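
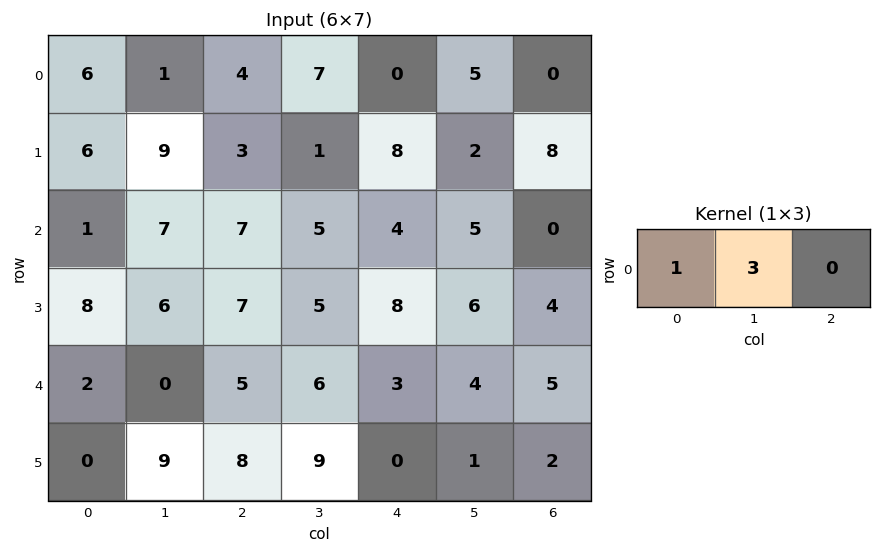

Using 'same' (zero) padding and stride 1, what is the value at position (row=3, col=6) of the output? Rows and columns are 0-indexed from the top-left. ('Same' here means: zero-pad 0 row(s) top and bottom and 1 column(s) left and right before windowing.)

18

The receptive field on the zero-padded input at this output position is [6 4 0]. Elementwise product with the kernel and sum: 6·1 + 4·3.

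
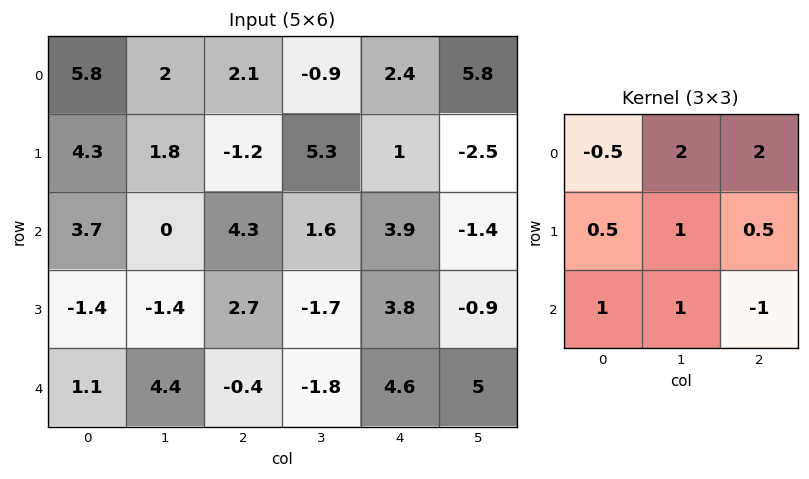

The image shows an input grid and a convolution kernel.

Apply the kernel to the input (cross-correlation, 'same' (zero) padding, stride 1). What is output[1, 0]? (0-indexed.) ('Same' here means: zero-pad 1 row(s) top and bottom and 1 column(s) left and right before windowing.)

24.5

The receptive field on the zero-padded input at this output position is [0 5.8 2 / 0 4.3 1.8 / 0 3.7 0]. Elementwise product with the kernel and sum: 0·-0.5 + 5.8·2 + 2·2 + 0·0.5 + 4.3·1 + 1.8·0.5 + 0·1 + 3.7·1 + 0·-1.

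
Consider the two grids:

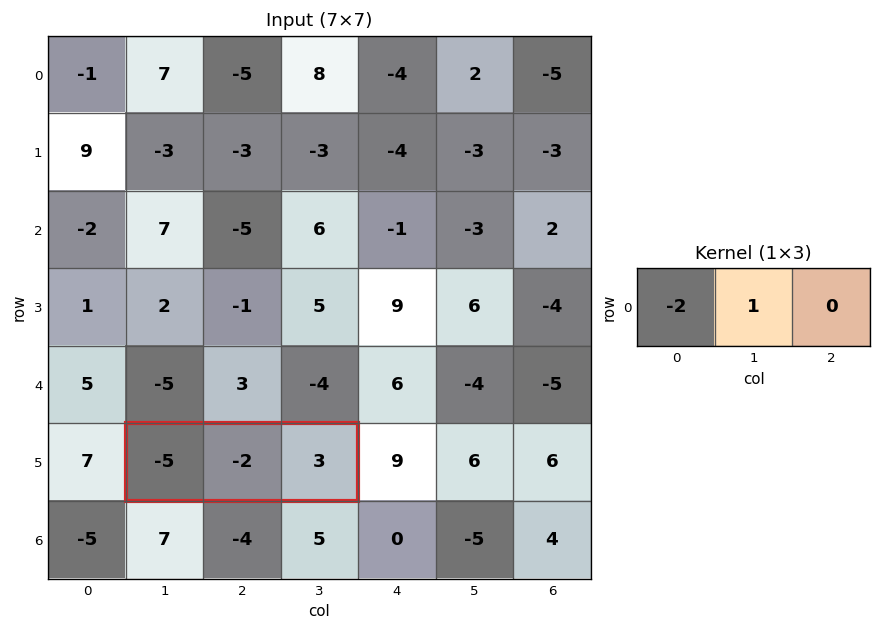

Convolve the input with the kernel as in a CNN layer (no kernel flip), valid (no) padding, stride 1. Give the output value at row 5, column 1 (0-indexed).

8

The receptive field on the input at this output position is [-5 -2 3]. Elementwise product with the kernel and sum: -5·-2 + -2·1.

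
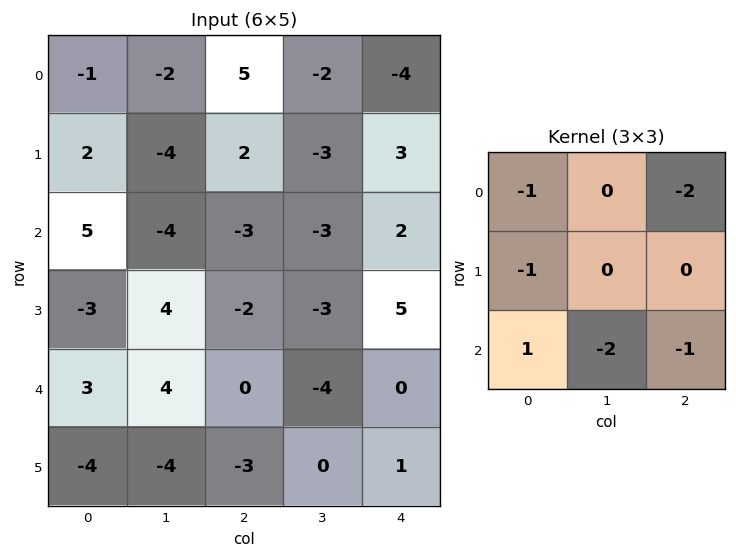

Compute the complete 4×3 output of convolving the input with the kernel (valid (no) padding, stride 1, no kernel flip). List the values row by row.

5 15 2
-20 25 -6
-1 14 9
11 0 -12

Output[0,0]: The receptive field on the input at this output position is [-1 -2 5 / 2 -4 2 / 5 -4 -3]. Elementwise product with the kernel and sum: -1·-1 + 5·-2 + 2·-1 + 5·1 + -4·-2 + -3·-1.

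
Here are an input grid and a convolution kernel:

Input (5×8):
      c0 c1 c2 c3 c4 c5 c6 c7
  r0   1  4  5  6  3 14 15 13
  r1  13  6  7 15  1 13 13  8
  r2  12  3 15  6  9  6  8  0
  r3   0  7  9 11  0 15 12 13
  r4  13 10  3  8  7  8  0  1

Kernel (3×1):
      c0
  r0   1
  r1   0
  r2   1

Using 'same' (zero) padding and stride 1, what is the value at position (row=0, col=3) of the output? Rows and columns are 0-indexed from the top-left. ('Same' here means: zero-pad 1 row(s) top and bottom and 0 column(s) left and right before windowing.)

The receptive field on the zero-padded input at this output position is [0 / 6 / 15]. Elementwise product with the kernel and sum: 0·1 + 15·1.

15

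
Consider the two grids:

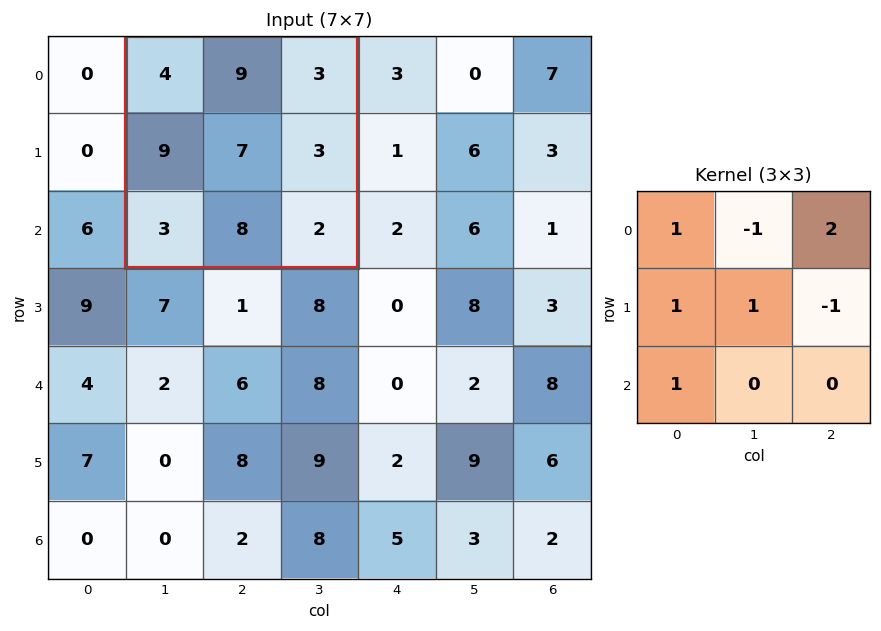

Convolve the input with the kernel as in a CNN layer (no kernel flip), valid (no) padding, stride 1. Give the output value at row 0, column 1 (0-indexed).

17

The receptive field on the input at this output position is [4 9 3 / 9 7 3 / 3 8 2]. Elementwise product with the kernel and sum: 4·1 + 9·-1 + 3·2 + 9·1 + 7·1 + 3·-1 + 3·1.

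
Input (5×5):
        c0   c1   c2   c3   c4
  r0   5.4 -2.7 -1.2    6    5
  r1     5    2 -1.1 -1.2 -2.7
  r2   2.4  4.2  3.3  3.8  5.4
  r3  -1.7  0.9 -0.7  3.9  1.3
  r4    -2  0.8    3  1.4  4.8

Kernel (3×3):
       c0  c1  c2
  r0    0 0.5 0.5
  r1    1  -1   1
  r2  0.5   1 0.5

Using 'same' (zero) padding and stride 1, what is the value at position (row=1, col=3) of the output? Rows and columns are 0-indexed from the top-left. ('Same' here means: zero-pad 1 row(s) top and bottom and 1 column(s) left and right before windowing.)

11.05

The receptive field on the zero-padded input at this output position is [-1.2 6 5 / -1.1 -1.2 -2.7 / 3.3 3.8 5.4]. Elementwise product with the kernel and sum: 6·0.5 + 5·0.5 + -1.1·1 + -1.2·-1 + -2.7·1 + 3.3·0.5 + 3.8·1 + 5.4·0.5.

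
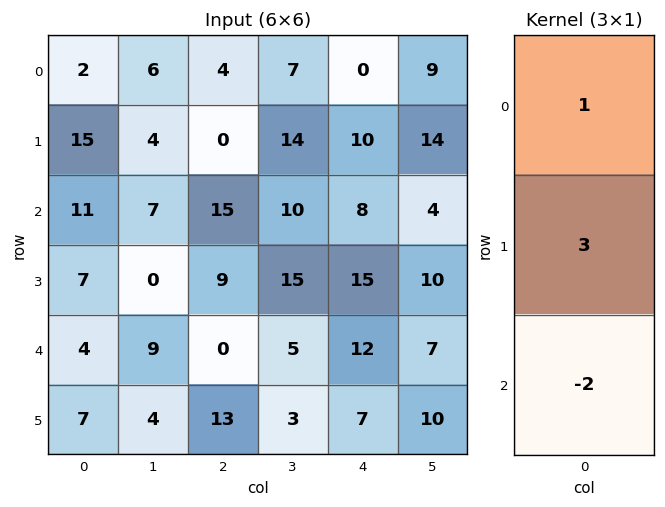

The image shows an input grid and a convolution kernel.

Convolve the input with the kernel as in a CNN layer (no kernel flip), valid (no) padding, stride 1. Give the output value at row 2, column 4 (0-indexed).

29

The receptive field on the input at this output position is [8 / 15 / 12]. Elementwise product with the kernel and sum: 8·1 + 15·3 + 12·-2.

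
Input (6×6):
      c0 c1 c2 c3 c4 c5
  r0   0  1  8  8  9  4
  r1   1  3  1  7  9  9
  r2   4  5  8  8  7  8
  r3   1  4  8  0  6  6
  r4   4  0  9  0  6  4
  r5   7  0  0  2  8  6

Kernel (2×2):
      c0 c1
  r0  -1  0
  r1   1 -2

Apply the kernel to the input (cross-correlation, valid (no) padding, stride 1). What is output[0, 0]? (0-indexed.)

-5

The receptive field on the input at this output position is [0 1 / 1 3]. Elementwise product with the kernel and sum: 0·-1 + 1·1 + 3·-2.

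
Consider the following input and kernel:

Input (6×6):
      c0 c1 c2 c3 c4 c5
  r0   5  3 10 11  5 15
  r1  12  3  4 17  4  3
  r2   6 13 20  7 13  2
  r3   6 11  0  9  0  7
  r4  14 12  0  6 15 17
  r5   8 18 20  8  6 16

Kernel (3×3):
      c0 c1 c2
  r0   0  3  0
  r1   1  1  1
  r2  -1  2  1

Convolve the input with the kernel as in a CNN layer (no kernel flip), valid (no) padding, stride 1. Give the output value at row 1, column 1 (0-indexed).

50

The receptive field on the input at this output position is [3 4 17 / 13 20 7 / 11 0 9]. Elementwise product with the kernel and sum: 4·3 + 13·1 + 20·1 + 7·1 + 11·-1 + 0·2 + 9·1.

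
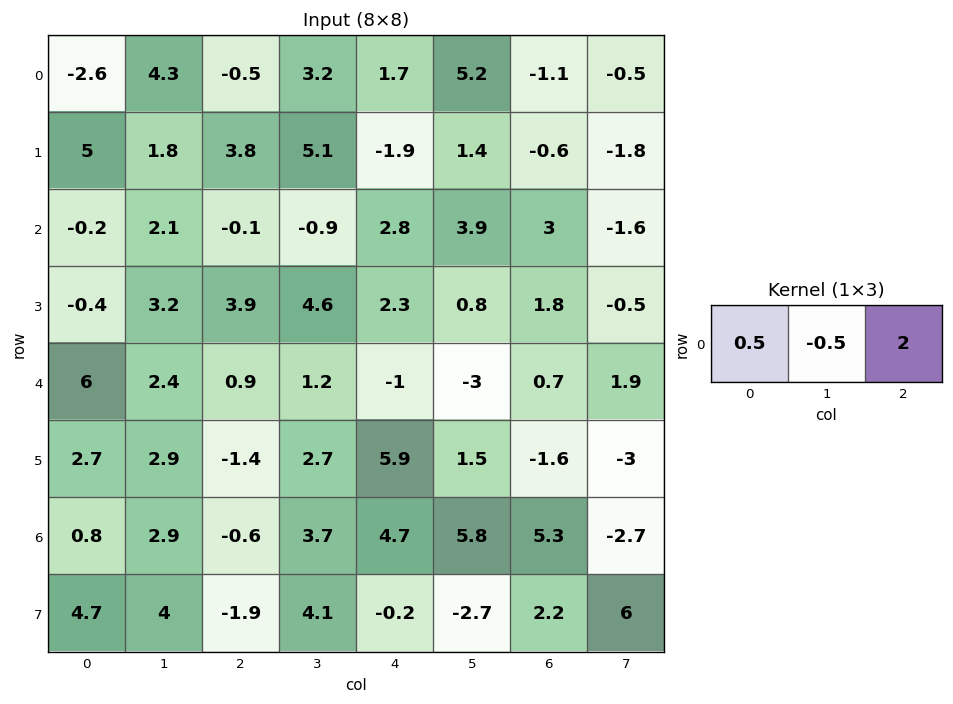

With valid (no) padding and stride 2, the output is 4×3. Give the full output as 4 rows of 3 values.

-4.45 1.55 -3.95
-1.35 6 5.45
3.6 -2.15 2.4
-2.25 7.25 10.05

Output[0,0]: The receptive field on the input at this output position is [-2.6 4.3 -0.5]. Elementwise product with the kernel and sum: -2.6·0.5 + 4.3·-0.5 + -0.5·2.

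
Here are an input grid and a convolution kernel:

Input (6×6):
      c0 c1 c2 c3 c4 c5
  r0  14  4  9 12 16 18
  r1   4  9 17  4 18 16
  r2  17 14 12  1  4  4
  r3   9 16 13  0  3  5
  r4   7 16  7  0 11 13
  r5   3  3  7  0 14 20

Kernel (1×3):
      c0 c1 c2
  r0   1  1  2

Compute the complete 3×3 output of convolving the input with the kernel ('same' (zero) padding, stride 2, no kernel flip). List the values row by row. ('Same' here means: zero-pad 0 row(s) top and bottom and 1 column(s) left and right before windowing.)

Output[0,0]: The receptive field on the zero-padded input at this output position is [0 14 4]. Elementwise product with the kernel and sum: 0·1 + 14·1 + 4·2.
Output[0,1]: The receptive field on the zero-padded input at this output position is [4 9 12]. Elementwise product with the kernel and sum: 4·1 + 9·1 + 12·2.

22 37 64
45 28 13
39 23 37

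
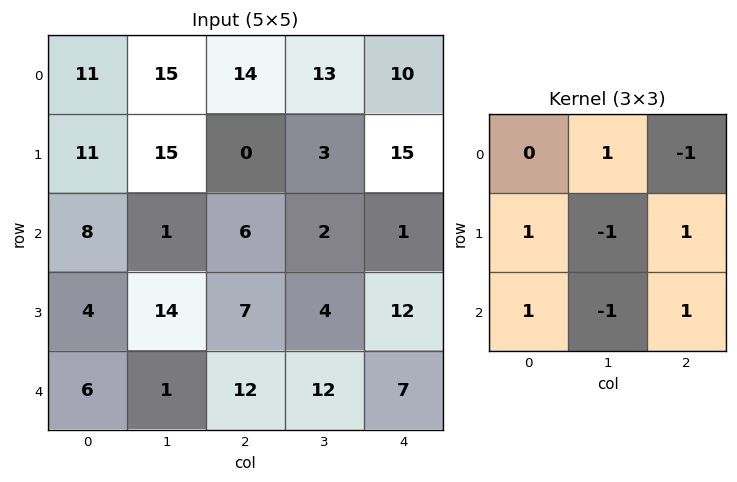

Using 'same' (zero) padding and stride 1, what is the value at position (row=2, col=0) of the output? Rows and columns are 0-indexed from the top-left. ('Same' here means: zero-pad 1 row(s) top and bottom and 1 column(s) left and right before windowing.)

-1

The receptive field on the zero-padded input at this output position is [0 11 15 / 0 8 1 / 0 4 14]. Elementwise product with the kernel and sum: 11·1 + 15·-1 + 0·1 + 8·-1 + 1·1 + 0·1 + 4·-1 + 14·1.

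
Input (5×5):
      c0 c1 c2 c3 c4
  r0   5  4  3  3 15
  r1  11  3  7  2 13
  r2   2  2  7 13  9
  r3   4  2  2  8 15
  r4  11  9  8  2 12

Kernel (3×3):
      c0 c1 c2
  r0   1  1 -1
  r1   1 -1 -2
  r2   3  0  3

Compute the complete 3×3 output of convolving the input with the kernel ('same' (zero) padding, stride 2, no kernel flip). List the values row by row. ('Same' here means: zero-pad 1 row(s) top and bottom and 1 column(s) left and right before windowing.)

-4 10 -6
8 7 43
-27 -7 13

Output[0,0]: The receptive field on the zero-padded input at this output position is [0 0 0 / 0 5 4 / 0 11 3]. Elementwise product with the kernel and sum: 0·1 + 0·1 + 0·-1 + 0·1 + 5·-1 + 4·-2 + 0·3 + 3·3.
Output[0,1]: The receptive field on the zero-padded input at this output position is [0 0 0 / 4 3 3 / 3 7 2]. Elementwise product with the kernel and sum: 0·1 + 0·1 + 0·-1 + 4·1 + 3·-1 + 3·-2 + 3·3 + 2·3.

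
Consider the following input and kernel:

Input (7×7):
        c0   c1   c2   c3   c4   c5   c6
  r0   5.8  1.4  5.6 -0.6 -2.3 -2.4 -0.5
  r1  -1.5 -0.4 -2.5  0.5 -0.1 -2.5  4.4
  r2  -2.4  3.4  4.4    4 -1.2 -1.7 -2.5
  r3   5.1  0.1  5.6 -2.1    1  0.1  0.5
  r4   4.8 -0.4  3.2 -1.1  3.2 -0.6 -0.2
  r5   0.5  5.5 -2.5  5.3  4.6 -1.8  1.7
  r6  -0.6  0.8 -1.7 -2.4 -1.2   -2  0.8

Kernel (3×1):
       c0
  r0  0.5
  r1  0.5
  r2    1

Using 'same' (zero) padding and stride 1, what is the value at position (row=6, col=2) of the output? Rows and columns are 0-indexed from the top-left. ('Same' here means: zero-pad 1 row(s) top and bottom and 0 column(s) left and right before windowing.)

-2.1

The receptive field on the zero-padded input at this output position is [-2.5 / -1.7 / 0]. Elementwise product with the kernel and sum: -2.5·0.5 + -1.7·0.5 + 0·1.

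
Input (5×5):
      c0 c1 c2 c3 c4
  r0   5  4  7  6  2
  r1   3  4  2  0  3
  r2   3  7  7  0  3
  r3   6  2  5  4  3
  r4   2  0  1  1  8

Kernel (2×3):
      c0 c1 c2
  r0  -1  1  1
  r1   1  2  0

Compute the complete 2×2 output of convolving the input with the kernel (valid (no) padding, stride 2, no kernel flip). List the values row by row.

17 3
21 9

Output[0,0]: The receptive field on the input at this output position is [5 4 7 / 3 4 2]. Elementwise product with the kernel and sum: 5·-1 + 4·1 + 7·1 + 3·1 + 4·2.
Output[0,1]: The receptive field on the input at this output position is [7 6 2 / 2 0 3]. Elementwise product with the kernel and sum: 7·-1 + 6·1 + 2·1 + 2·1 + 0·2.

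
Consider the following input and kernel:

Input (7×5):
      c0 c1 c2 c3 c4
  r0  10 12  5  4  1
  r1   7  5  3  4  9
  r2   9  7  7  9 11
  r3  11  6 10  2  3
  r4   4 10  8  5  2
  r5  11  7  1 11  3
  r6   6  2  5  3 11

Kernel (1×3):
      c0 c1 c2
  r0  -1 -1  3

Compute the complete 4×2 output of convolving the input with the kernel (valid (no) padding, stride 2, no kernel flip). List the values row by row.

Output[0,0]: The receptive field on the input at this output position is [10 12 5]. Elementwise product with the kernel and sum: 10·-1 + 12·-1 + 5·3.
Output[0,1]: The receptive field on the input at this output position is [5 4 1]. Elementwise product with the kernel and sum: 5·-1 + 4·-1 + 1·3.

-7 -6
5 17
10 -7
7 25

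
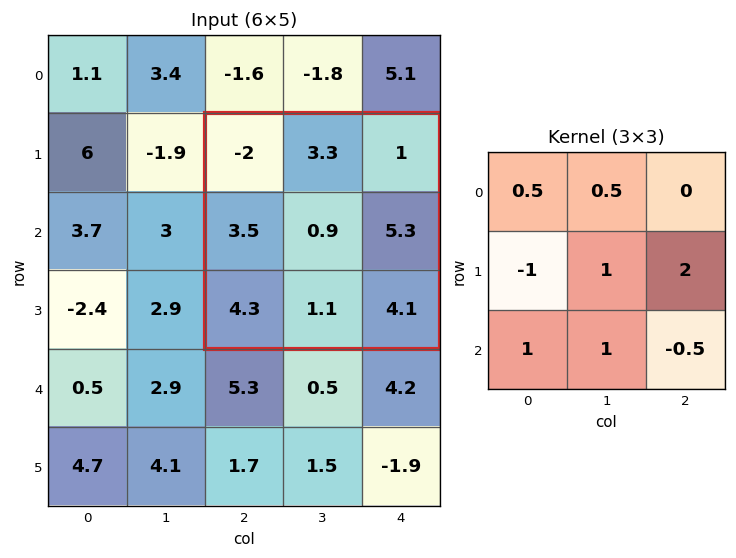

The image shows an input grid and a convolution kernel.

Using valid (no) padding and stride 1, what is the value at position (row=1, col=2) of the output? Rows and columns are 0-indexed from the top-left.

The receptive field on the input at this output position is [-2 3.3 1 / 3.5 0.9 5.3 / 4.3 1.1 4.1]. Elementwise product with the kernel and sum: -2·0.5 + 3.3·0.5 + 3.5·-1 + 0.9·1 + 5.3·2 + 4.3·1 + 1.1·1 + 4.1·-0.5.

12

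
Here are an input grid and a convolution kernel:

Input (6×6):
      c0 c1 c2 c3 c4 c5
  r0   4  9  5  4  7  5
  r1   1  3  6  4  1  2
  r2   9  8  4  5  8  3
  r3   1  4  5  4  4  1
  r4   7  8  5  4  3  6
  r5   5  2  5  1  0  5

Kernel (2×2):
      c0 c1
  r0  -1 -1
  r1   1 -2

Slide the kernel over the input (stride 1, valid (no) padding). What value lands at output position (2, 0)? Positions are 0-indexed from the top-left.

The receptive field on the input at this output position is [9 8 / 1 4]. Elementwise product with the kernel and sum: 9·-1 + 8·-1 + 1·1 + 4·-2.

-24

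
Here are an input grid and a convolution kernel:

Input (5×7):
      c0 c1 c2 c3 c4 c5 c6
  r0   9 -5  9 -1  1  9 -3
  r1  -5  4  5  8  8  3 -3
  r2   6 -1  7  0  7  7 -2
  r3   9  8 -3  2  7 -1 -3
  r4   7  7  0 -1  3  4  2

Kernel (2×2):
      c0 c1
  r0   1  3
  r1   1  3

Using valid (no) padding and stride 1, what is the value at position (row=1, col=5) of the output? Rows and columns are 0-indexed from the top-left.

-5

The receptive field on the input at this output position is [3 -3 / 7 -2]. Elementwise product with the kernel and sum: 3·1 + -3·3 + 7·1 + -2·3.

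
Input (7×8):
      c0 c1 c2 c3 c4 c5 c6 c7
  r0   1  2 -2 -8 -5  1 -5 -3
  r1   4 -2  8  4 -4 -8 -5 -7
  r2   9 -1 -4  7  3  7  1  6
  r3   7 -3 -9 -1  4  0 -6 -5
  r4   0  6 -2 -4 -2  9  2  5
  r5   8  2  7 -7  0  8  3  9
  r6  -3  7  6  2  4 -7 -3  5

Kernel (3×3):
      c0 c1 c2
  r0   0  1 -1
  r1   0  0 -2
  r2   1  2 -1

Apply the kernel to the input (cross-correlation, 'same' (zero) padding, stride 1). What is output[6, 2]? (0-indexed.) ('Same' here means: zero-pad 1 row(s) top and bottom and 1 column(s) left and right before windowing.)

10

The receptive field on the zero-padded input at this output position is [2 7 -7 / 7 6 2 / 0 0 0]. Elementwise product with the kernel and sum: 7·1 + -7·-1 + 2·-2 + 0·1 + 0·2 + 0·-1.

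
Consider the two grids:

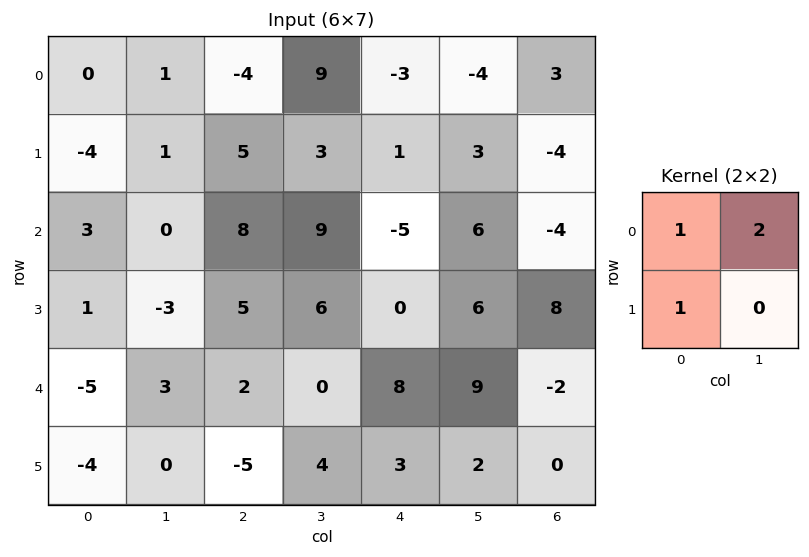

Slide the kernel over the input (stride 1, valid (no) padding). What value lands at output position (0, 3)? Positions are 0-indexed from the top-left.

6

The receptive field on the input at this output position is [9 -3 / 3 1]. Elementwise product with the kernel and sum: 9·1 + -3·2 + 3·1.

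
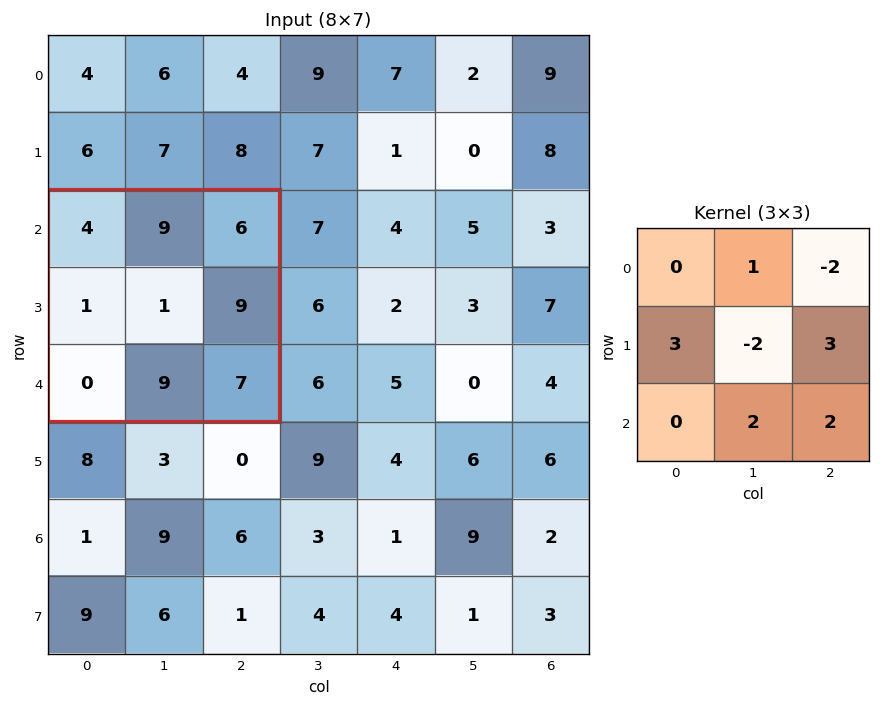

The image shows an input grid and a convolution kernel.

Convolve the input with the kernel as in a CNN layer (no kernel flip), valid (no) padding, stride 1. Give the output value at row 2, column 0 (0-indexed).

The receptive field on the input at this output position is [4 9 6 / 1 1 9 / 0 9 7]. Elementwise product with the kernel and sum: 9·1 + 6·-2 + 1·3 + 1·-2 + 9·3 + 9·2 + 7·2.

57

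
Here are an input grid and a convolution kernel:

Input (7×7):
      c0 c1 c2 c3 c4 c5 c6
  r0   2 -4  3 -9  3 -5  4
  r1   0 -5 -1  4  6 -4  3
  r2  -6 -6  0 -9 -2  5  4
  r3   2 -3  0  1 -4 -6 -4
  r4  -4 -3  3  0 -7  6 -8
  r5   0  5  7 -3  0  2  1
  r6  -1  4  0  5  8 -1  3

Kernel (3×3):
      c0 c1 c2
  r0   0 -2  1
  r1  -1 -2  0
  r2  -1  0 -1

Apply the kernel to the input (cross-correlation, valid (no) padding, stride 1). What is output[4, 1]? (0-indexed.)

The receptive field on the input at this output position is [-3 3 0 / 5 7 -3 / 4 0 5]. Elementwise product with the kernel and sum: 3·-2 + 0·1 + 5·-1 + 7·-2 + 4·-1 + 5·-1.

-34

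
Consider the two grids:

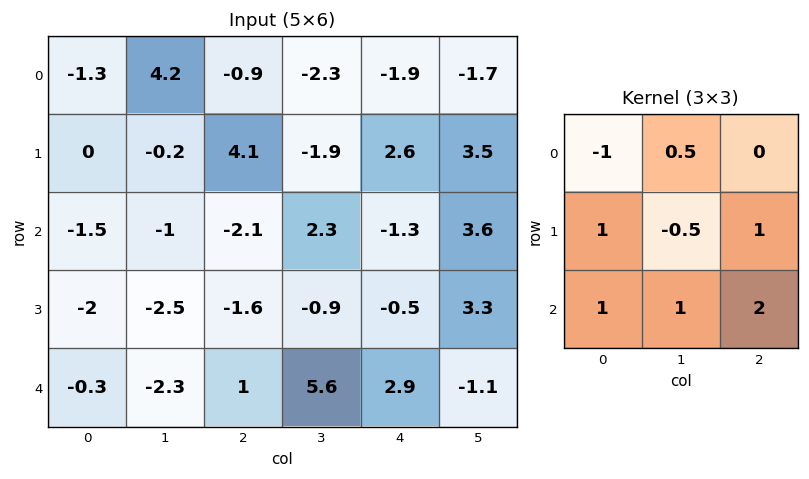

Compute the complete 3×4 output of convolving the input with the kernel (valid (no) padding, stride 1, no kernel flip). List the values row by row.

0.9 -7.3 5 9.85
-10.9 -1.3 -13.1 14.95
-1.95 7.25 14 6

Output[0,0]: The receptive field on the input at this output position is [-1.3 4.2 -0.9 / 0 -0.2 4.1 / -1.5 -1 -2.1]. Elementwise product with the kernel and sum: -1.3·-1 + 4.2·0.5 + 0·1 + -0.2·-0.5 + 4.1·1 + -1.5·1 + -1·1 + -2.1·2.
Output[0,1]: The receptive field on the input at this output position is [4.2 -0.9 -2.3 / -0.2 4.1 -1.9 / -1 -2.1 2.3]. Elementwise product with the kernel and sum: 4.2·-1 + -0.9·0.5 + -0.2·1 + 4.1·-0.5 + -1.9·1 + -1·1 + -2.1·1 + 2.3·2.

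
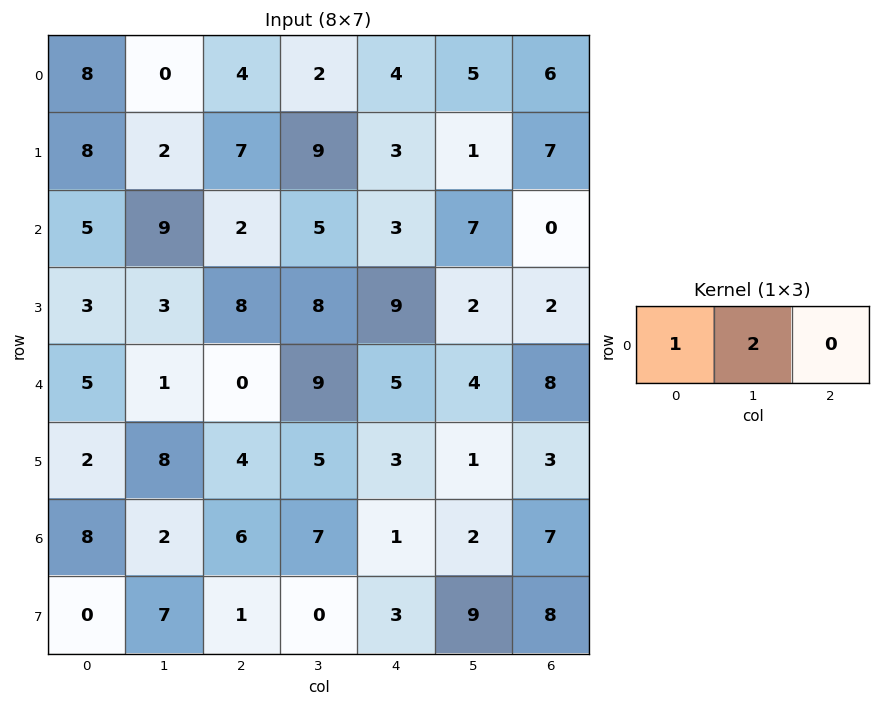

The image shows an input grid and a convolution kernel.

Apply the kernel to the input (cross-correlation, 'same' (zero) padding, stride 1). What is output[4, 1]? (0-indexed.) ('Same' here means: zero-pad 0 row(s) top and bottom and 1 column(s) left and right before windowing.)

7

The receptive field on the zero-padded input at this output position is [5 1 0]. Elementwise product with the kernel and sum: 5·1 + 1·2.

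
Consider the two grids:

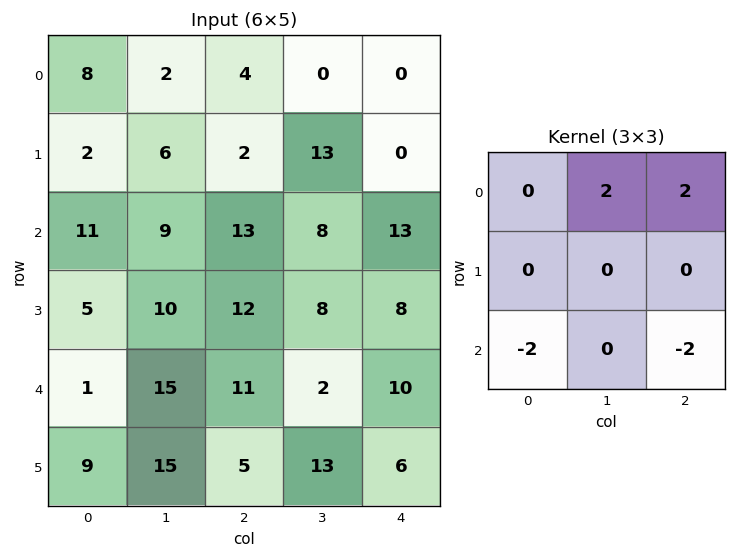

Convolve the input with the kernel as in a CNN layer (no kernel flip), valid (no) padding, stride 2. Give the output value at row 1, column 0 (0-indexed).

The receptive field on the input at this output position is [11 9 13 / 5 10 12 / 1 15 11]. Elementwise product with the kernel and sum: 9·2 + 13·2 + 1·-2 + 11·-2.

20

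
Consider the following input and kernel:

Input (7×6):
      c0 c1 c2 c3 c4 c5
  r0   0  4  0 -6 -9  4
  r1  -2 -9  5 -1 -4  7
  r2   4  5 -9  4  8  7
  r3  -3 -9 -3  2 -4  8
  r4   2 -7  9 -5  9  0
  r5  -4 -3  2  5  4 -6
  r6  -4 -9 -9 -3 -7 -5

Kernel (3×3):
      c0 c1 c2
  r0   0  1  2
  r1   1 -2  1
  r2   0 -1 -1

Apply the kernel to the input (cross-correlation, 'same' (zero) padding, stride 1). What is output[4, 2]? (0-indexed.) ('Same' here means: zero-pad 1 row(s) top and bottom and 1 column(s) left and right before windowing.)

The receptive field on the zero-padded input at this output position is [-9 -3 2 / -7 9 -5 / -3 2 5]. Elementwise product with the kernel and sum: -3·1 + 2·2 + -7·1 + 9·-2 + -5·1 + 2·-1 + 5·-1.

-36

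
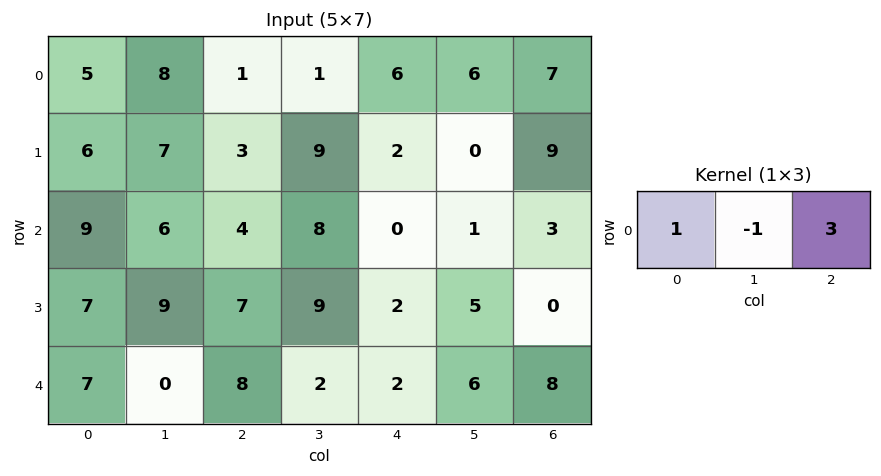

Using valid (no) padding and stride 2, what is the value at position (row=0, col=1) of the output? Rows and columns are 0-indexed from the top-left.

The receptive field on the input at this output position is [1 1 6]. Elementwise product with the kernel and sum: 1·1 + 1·-1 + 6·3.

18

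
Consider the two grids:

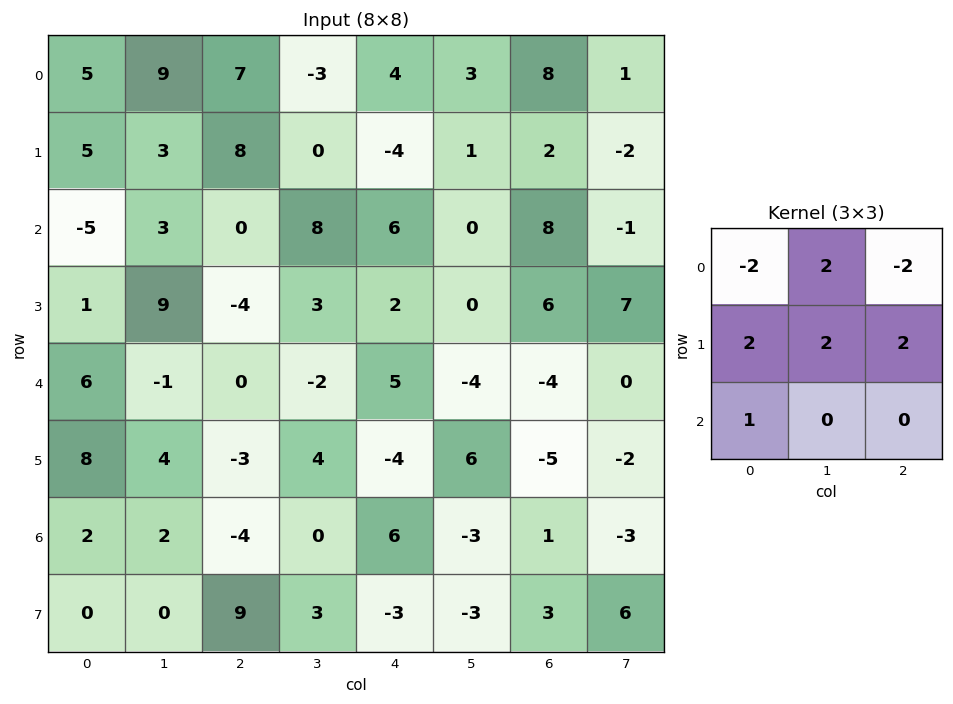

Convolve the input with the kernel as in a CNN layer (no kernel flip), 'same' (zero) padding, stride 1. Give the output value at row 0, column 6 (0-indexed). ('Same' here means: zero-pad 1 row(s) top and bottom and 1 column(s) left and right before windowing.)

The receptive field on the zero-padded input at this output position is [0 0 0 / 3 8 1 / 1 2 -2]. Elementwise product with the kernel and sum: 0·-2 + 0·2 + 0·-2 + 3·2 + 8·2 + 1·2 + 1·1.

25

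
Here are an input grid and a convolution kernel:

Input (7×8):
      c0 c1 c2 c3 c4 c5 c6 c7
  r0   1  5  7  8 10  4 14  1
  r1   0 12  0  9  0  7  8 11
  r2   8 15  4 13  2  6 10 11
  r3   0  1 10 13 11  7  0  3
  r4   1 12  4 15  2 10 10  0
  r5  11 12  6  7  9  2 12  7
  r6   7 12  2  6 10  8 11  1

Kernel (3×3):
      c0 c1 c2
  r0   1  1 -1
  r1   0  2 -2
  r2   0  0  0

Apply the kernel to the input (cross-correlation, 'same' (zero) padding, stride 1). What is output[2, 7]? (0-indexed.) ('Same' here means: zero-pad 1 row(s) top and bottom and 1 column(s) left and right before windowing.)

The receptive field on the zero-padded input at this output position is [8 11 0 / 10 11 0 / 0 3 0]. Elementwise product with the kernel and sum: 8·1 + 11·1 + 0·-1 + 11·2 + 0·-2.

41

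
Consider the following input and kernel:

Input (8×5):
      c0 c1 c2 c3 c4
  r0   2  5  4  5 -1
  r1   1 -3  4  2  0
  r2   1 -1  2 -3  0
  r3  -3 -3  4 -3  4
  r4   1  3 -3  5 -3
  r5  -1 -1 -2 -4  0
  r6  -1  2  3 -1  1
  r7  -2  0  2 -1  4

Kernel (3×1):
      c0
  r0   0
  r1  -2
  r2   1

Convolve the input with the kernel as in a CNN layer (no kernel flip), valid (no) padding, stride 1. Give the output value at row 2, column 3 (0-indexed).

11

The receptive field on the input at this output position is [-3 / -3 / 5]. Elementwise product with the kernel and sum: -3·-2 + 5·1.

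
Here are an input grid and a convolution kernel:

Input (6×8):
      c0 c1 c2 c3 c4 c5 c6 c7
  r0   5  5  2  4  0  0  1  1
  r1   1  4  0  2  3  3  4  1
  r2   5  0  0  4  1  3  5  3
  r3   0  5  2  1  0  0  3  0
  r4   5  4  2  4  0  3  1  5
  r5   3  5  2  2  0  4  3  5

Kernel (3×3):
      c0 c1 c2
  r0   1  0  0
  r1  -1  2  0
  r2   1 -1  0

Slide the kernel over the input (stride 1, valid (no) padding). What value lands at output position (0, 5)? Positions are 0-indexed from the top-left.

3

The receptive field on the input at this output position is [0 1 1 / 3 4 1 / 3 5 3]. Elementwise product with the kernel and sum: 0·1 + 3·-1 + 4·2 + 3·1 + 5·-1.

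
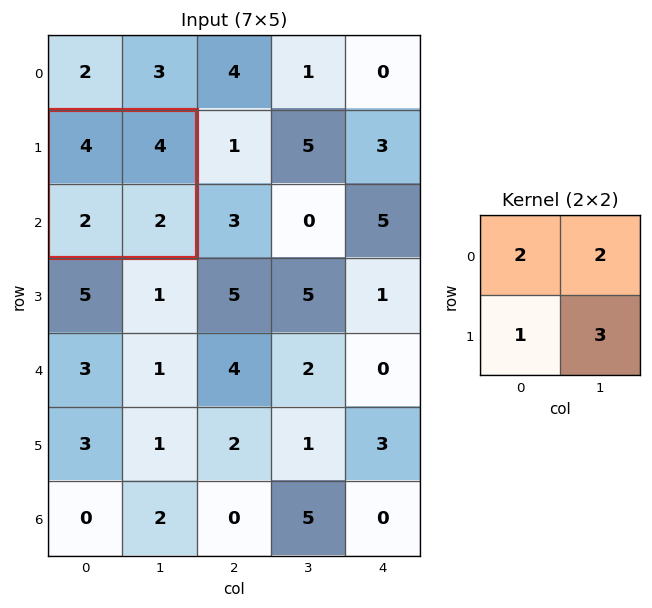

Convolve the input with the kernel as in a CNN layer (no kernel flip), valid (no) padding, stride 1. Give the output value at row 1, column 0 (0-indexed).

24

The receptive field on the input at this output position is [4 4 / 2 2]. Elementwise product with the kernel and sum: 4·2 + 4·2 + 2·1 + 2·3.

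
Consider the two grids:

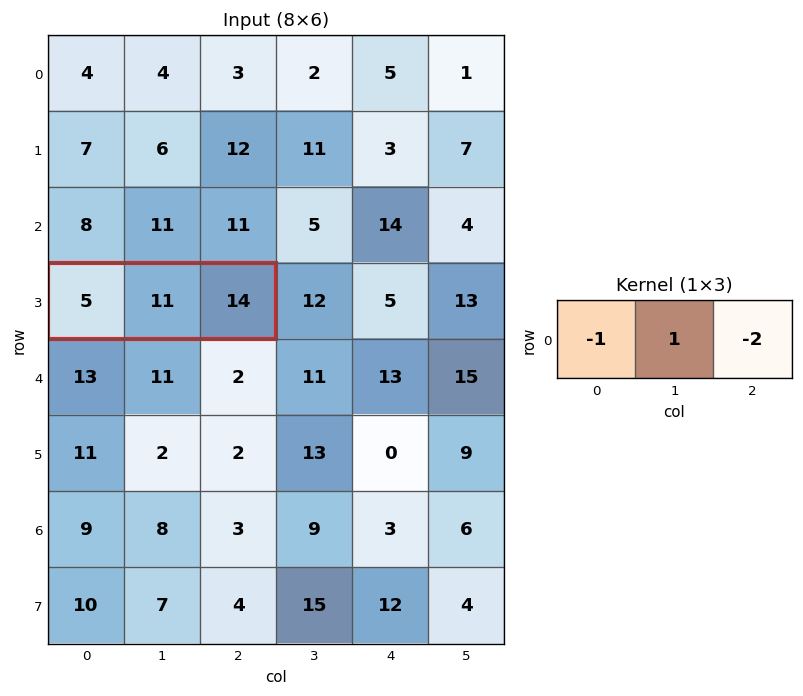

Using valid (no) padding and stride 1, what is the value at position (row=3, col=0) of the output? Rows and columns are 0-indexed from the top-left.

The receptive field on the input at this output position is [5 11 14]. Elementwise product with the kernel and sum: 5·-1 + 11·1 + 14·-2.

-22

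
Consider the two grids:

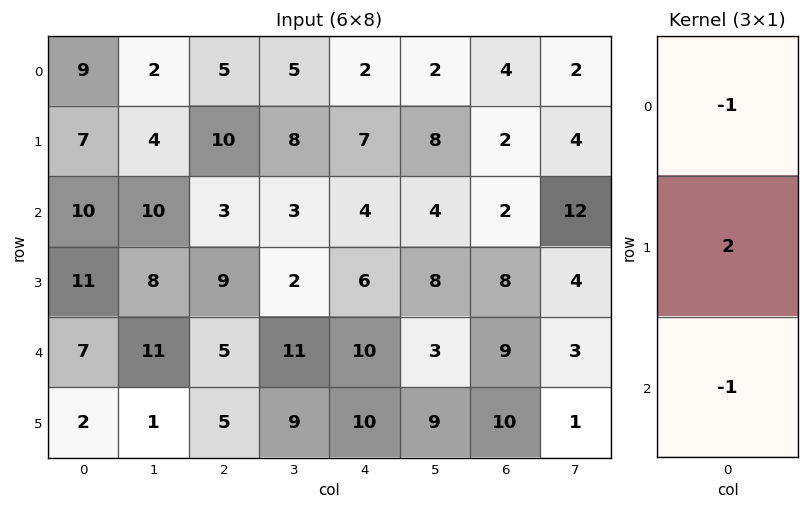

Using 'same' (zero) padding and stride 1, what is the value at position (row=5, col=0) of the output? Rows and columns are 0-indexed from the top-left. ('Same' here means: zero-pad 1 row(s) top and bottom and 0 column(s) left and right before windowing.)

The receptive field on the zero-padded input at this output position is [7 / 2 / 0]. Elementwise product with the kernel and sum: 7·-1 + 2·2 + 0·-1.

-3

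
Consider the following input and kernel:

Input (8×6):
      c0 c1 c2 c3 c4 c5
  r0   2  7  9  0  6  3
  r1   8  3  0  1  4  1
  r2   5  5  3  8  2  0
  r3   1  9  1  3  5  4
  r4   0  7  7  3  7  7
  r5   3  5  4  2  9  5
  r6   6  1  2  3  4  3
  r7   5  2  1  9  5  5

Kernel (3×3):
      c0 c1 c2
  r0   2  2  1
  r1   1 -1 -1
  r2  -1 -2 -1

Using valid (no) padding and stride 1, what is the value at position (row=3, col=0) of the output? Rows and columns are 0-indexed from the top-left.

-10

The receptive field on the input at this output position is [1 9 1 / 0 7 7 / 3 5 4]. Elementwise product with the kernel and sum: 1·2 + 9·2 + 1·1 + 0·1 + 7·-1 + 7·-1 + 3·-1 + 5·-2 + 4·-1.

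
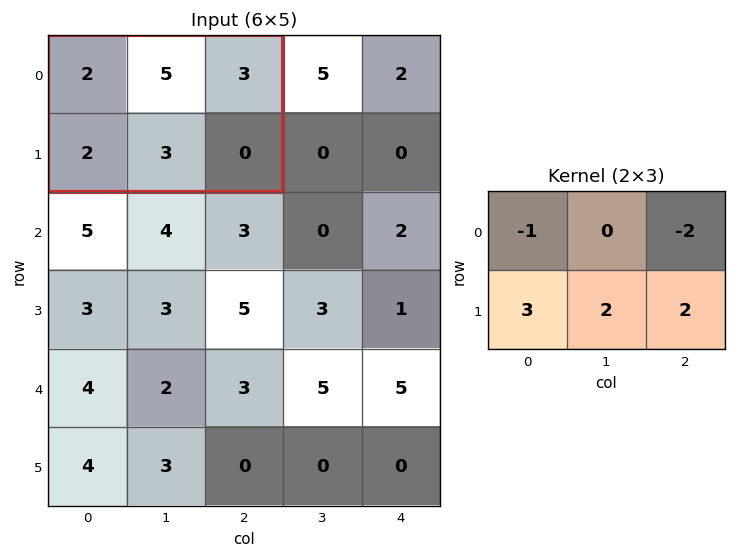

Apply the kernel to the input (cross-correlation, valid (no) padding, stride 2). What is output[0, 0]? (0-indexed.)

4

The receptive field on the input at this output position is [2 5 3 / 2 3 0]. Elementwise product with the kernel and sum: 2·-1 + 3·-2 + 2·3 + 3·2 + 0·2.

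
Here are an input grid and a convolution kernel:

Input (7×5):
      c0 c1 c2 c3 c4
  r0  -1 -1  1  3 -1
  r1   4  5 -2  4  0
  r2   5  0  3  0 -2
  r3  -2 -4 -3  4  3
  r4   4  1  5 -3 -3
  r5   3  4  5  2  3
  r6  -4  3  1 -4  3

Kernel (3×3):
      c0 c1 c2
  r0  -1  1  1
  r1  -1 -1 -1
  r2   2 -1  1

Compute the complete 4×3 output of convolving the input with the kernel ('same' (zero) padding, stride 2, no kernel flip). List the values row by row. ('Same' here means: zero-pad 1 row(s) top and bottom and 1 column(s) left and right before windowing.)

3 13 6
2 -7 3
-10 7 6
8 3 2

Output[0,0]: The receptive field on the zero-padded input at this output position is [0 0 0 / 0 -1 -1 / 0 4 5]. Elementwise product with the kernel and sum: 0·-1 + 0·1 + 0·1 + 0·-1 + -1·-1 + -1·-1 + 0·2 + 4·-1 + 5·1.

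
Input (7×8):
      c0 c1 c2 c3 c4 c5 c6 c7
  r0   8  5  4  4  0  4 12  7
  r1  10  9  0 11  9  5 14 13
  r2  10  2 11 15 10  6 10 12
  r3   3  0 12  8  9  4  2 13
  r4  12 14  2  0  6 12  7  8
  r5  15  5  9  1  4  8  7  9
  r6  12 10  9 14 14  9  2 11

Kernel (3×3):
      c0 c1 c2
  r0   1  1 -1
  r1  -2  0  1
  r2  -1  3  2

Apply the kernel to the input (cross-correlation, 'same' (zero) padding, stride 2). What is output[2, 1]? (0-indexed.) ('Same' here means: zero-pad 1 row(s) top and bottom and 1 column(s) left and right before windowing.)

0

The receptive field on the zero-padded input at this output position is [0 12 8 / 14 2 0 / 5 9 1]. Elementwise product with the kernel and sum: 0·1 + 12·1 + 8·-1 + 14·-2 + 0·1 + 5·-1 + 9·3 + 1·2.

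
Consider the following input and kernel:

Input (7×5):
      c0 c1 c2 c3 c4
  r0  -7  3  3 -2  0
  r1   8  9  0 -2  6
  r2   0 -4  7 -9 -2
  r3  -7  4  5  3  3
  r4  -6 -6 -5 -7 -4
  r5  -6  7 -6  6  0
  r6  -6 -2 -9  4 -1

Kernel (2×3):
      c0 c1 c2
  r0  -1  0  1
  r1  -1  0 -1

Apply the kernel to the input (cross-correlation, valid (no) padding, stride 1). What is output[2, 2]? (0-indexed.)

-17

The receptive field on the input at this output position is [7 -9 -2 / 5 3 3]. Elementwise product with the kernel and sum: 7·-1 + -2·1 + 5·-1 + 3·-1.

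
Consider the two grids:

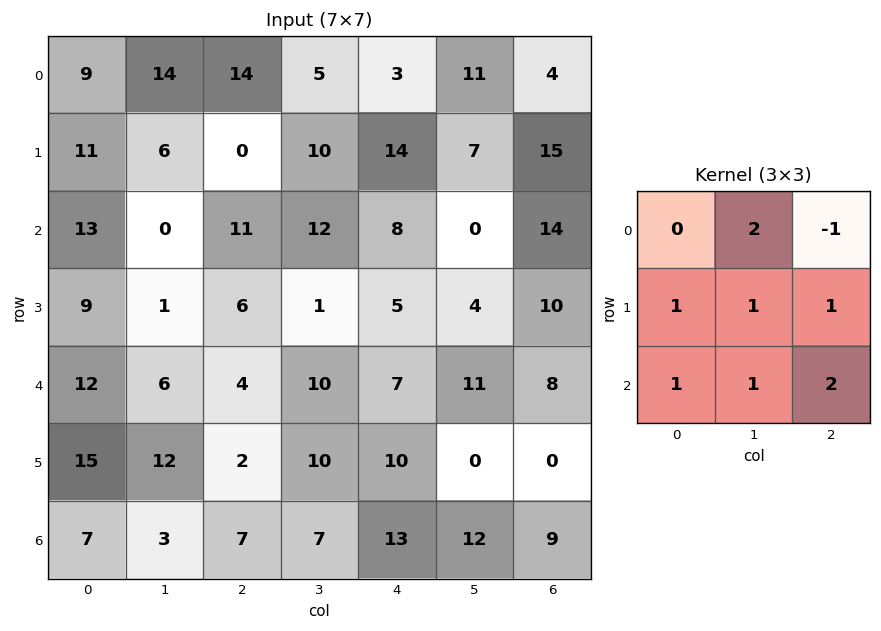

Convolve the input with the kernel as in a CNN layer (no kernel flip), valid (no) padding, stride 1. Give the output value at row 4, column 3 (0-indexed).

67

The receptive field on the input at this output position is [10 7 11 / 10 10 0 / 7 13 12]. Elementwise product with the kernel and sum: 7·2 + 11·-1 + 10·1 + 10·1 + 0·1 + 7·1 + 13·1 + 12·2.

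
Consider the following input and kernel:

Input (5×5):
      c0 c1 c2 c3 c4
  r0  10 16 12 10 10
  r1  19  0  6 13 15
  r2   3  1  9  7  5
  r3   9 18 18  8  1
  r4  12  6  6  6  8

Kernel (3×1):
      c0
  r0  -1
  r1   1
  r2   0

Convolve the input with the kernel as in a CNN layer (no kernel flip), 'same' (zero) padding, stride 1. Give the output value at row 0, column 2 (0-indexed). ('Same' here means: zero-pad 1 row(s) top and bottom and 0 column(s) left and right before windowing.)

The receptive field on the zero-padded input at this output position is [0 / 12 / 6]. Elementwise product with the kernel and sum: 0·-1 + 12·1.

12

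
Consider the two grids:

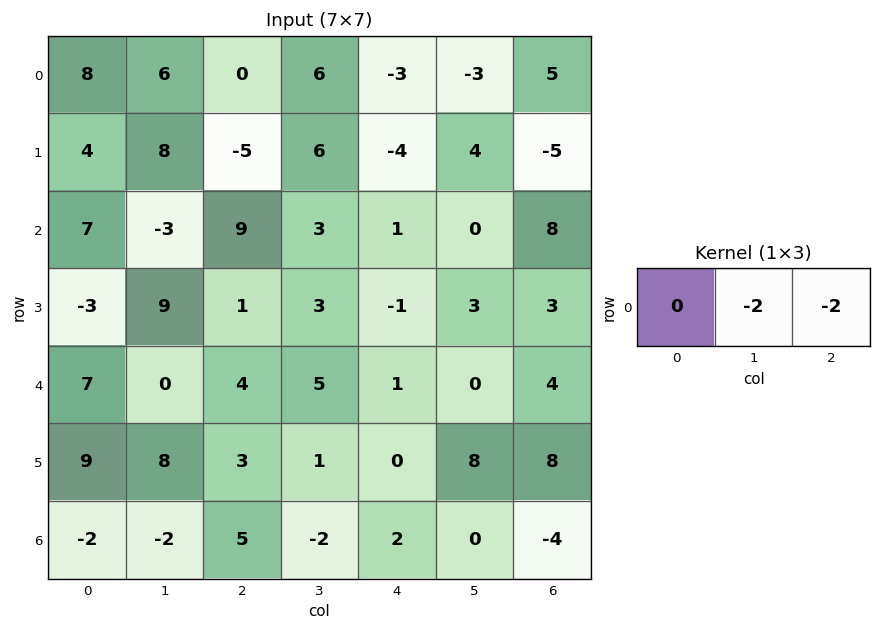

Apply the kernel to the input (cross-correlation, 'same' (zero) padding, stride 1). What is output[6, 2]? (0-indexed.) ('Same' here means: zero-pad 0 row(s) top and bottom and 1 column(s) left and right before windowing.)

-6

The receptive field on the zero-padded input at this output position is [-2 5 -2]. Elementwise product with the kernel and sum: 5·-2 + -2·-2.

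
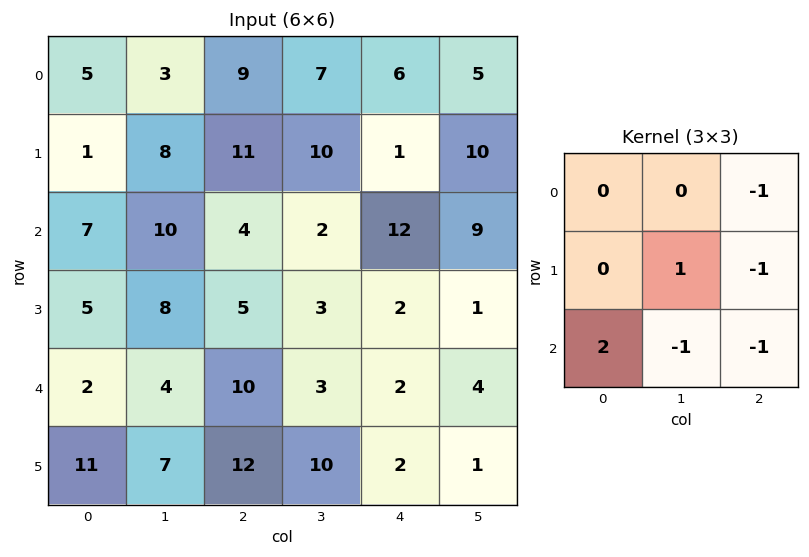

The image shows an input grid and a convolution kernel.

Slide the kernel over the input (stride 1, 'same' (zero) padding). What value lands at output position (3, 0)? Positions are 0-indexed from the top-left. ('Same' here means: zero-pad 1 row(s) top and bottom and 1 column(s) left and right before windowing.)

-19

The receptive field on the zero-padded input at this output position is [0 7 10 / 0 5 8 / 0 2 4]. Elementwise product with the kernel and sum: 10·-1 + 5·1 + 8·-1 + 0·2 + 2·-1 + 4·-1.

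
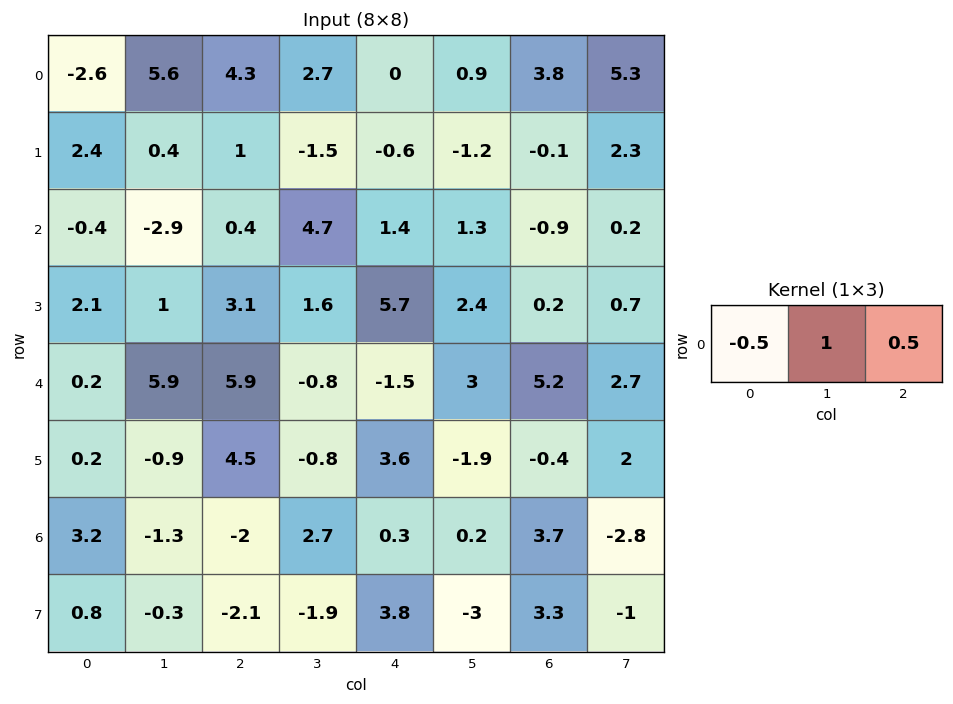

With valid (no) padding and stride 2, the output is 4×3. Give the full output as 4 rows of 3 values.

Output[0,0]: The receptive field on the input at this output position is [-2.6 5.6 4.3]. Elementwise product with the kernel and sum: -2.6·-0.5 + 5.6·1 + 4.3·0.5.

9.05 0.55 2.8
-2.5 5.2 0.15
8.75 -4.5 6.35
-3.9 3.85 1.9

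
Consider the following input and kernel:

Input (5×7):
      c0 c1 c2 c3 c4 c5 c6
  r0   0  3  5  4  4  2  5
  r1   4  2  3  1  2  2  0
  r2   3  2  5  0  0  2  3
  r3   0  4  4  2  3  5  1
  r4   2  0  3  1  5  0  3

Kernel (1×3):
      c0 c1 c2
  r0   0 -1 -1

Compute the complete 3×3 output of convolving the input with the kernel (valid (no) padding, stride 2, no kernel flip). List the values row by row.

-8 -8 -7
-7 0 -5
-3 -6 -3

Output[0,0]: The receptive field on the input at this output position is [0 3 5]. Elementwise product with the kernel and sum: 3·-1 + 5·-1.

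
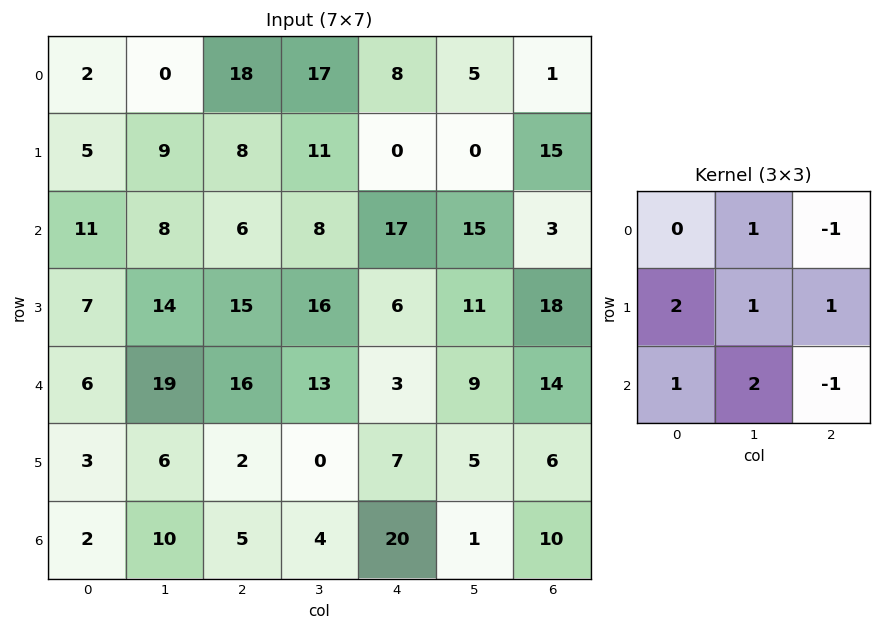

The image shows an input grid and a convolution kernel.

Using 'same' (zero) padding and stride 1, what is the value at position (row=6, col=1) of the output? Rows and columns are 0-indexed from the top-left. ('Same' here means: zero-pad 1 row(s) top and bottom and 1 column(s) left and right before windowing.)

The receptive field on the zero-padded input at this output position is [3 6 2 / 2 10 5 / 0 0 0]. Elementwise product with the kernel and sum: 6·1 + 2·-1 + 2·2 + 10·1 + 5·1 + 0·1 + 0·2 + 0·-1.

23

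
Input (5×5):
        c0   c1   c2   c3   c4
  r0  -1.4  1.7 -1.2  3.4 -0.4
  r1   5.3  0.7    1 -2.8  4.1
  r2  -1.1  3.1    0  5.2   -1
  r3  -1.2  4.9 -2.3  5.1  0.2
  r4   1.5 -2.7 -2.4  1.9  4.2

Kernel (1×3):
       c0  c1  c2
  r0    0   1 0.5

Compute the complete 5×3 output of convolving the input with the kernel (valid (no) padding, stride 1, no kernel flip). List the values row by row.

1.1 0.5 3.2
1.2 -0.4 -0.75
3.1 2.6 4.7
3.75 0.25 5.2
-3.9 -1.45 4

Output[0,0]: The receptive field on the input at this output position is [-1.4 1.7 -1.2]. Elementwise product with the kernel and sum: 1.7·1 + -1.2·0.5.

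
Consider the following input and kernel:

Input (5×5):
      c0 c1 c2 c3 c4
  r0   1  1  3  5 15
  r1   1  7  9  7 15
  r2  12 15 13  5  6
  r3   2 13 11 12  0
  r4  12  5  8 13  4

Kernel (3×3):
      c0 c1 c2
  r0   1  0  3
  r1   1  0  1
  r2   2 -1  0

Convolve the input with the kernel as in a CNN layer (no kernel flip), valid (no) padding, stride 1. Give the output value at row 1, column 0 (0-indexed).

The receptive field on the input at this output position is [1 7 9 / 12 15 13 / 2 13 11]. Elementwise product with the kernel and sum: 1·1 + 9·3 + 12·1 + 13·1 + 2·2 + 13·-1.

44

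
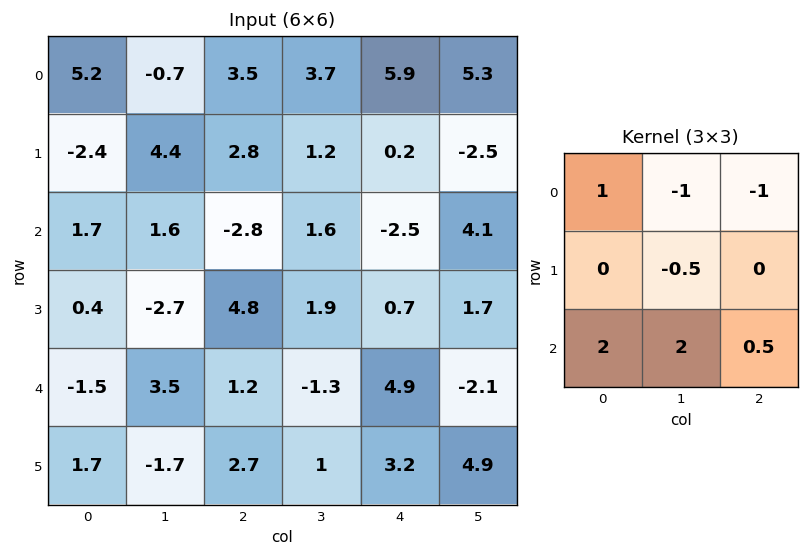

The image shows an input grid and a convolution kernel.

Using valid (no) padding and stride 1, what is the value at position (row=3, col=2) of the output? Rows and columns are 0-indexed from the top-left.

The receptive field on the input at this output position is [4.8 1.9 0.7 / 1.2 -1.3 4.9 / 2.7 1 3.2]. Elementwise product with the kernel and sum: 4.8·1 + 1.9·-1 + 0.7·-1 + -1.3·-0.5 + 2.7·2 + 1·2 + 3.2·0.5.

11.85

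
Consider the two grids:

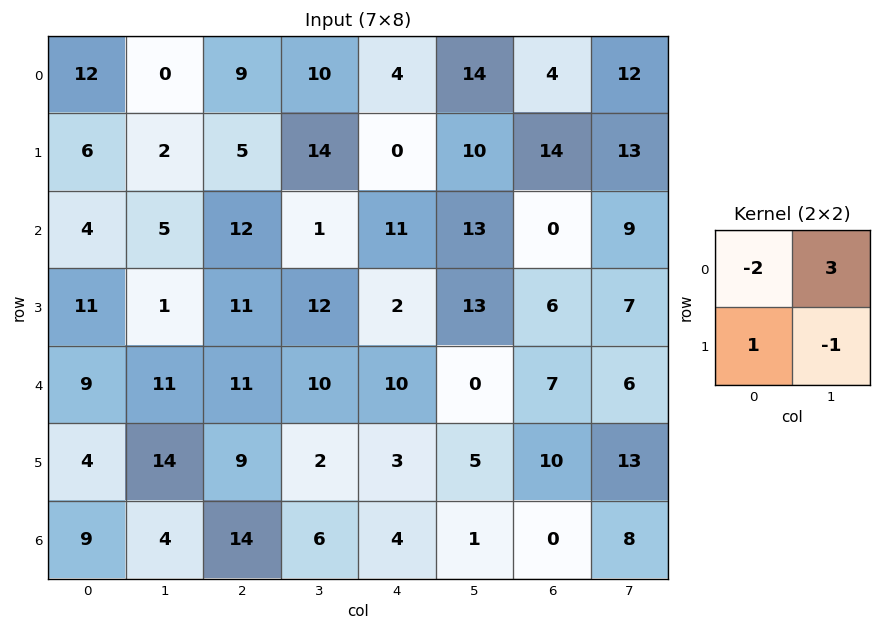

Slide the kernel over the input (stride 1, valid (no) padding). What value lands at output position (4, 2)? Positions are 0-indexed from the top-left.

The receptive field on the input at this output position is [11 10 / 9 2]. Elementwise product with the kernel and sum: 11·-2 + 10·3 + 9·1 + 2·-1.

15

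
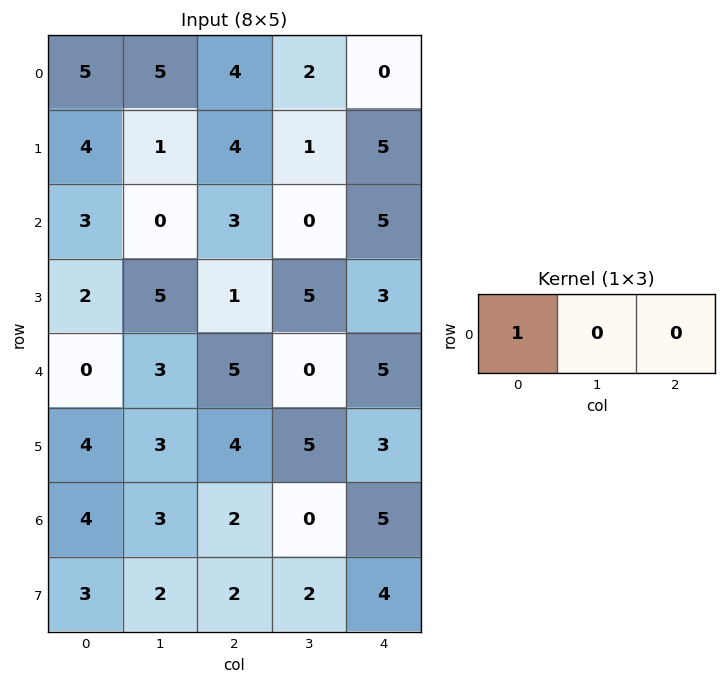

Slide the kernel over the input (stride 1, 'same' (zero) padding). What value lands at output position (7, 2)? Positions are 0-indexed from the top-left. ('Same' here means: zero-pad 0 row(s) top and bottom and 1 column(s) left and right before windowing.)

2

The receptive field on the zero-padded input at this output position is [2 2 2]. Elementwise product with the kernel and sum: 2·1.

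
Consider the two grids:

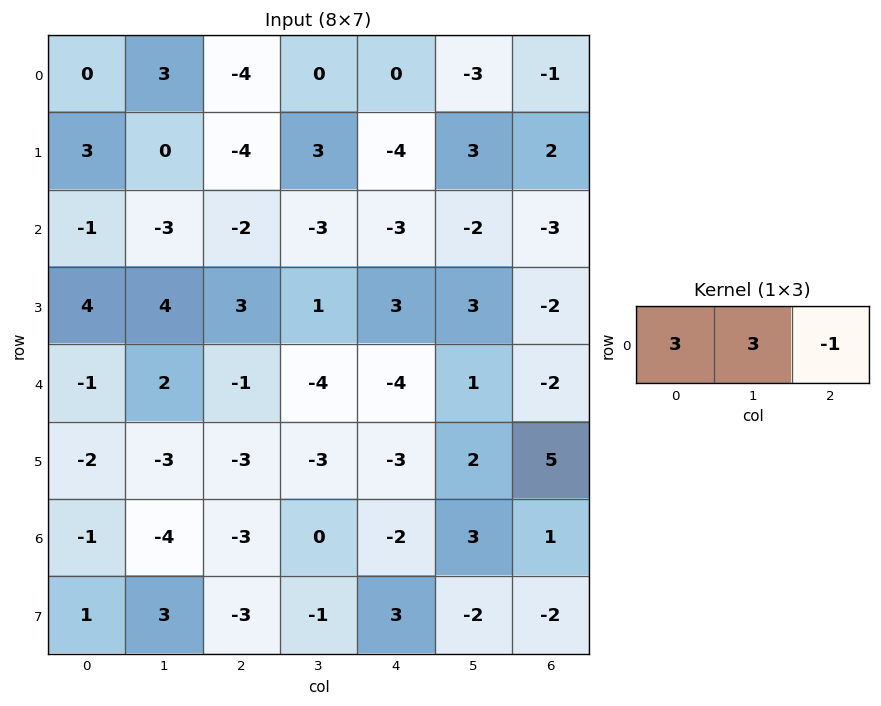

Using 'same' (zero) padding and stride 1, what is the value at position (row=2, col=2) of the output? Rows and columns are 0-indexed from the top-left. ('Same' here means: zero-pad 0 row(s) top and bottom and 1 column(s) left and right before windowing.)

-12

The receptive field on the zero-padded input at this output position is [-3 -2 -3]. Elementwise product with the kernel and sum: -3·3 + -2·3 + -3·-1.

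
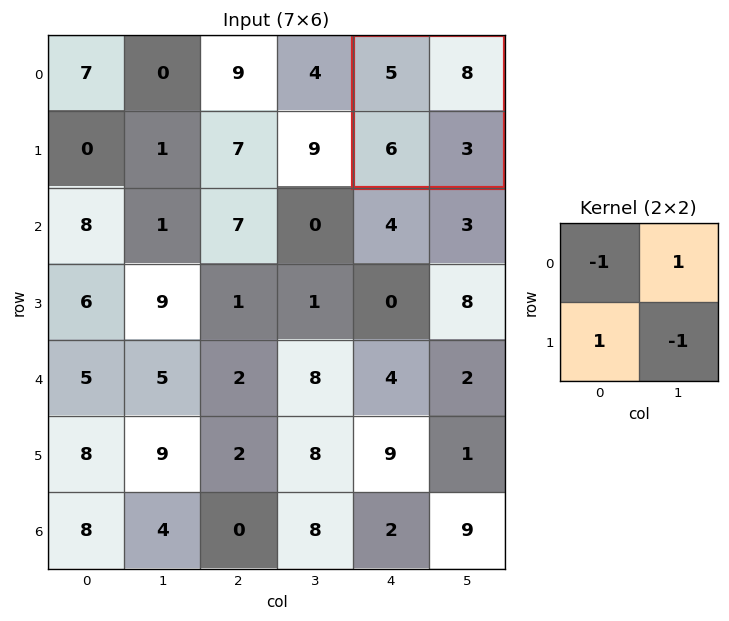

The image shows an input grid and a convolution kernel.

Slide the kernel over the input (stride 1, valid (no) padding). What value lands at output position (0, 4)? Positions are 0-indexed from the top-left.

The receptive field on the input at this output position is [5 8 / 6 3]. Elementwise product with the kernel and sum: 5·-1 + 8·1 + 6·1 + 3·-1.

6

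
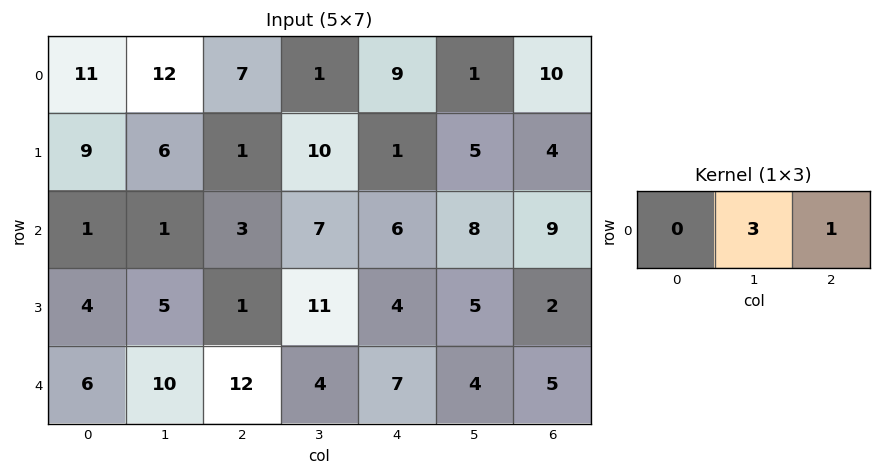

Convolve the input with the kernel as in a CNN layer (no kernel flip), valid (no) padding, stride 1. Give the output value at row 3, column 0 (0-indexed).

16

The receptive field on the input at this output position is [4 5 1]. Elementwise product with the kernel and sum: 5·3 + 1·1.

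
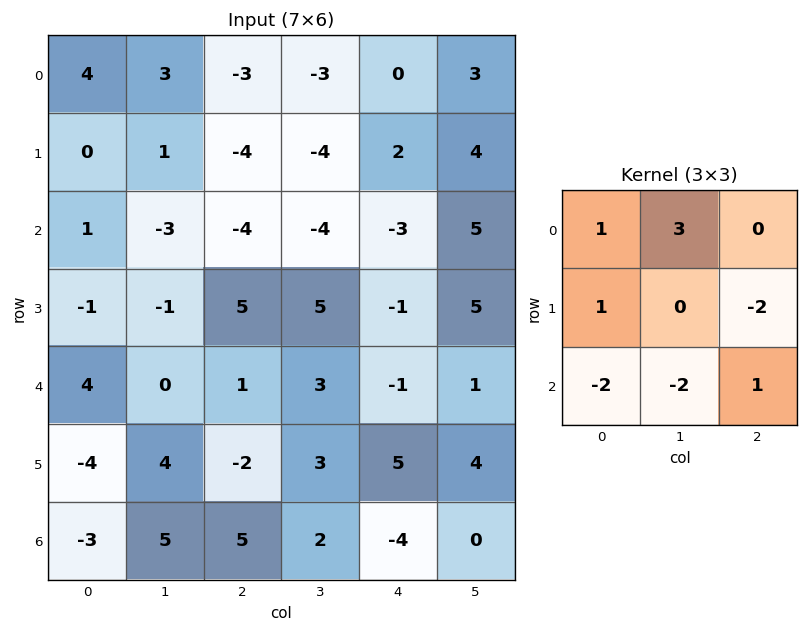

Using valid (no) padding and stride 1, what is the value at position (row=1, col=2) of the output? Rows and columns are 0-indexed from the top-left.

-35

The receptive field on the input at this output position is [-4 -4 2 / -4 -4 -3 / 5 5 -1]. Elementwise product with the kernel and sum: -4·1 + -4·3 + -4·1 + -3·-2 + 5·-2 + 5·-2 + -1·1.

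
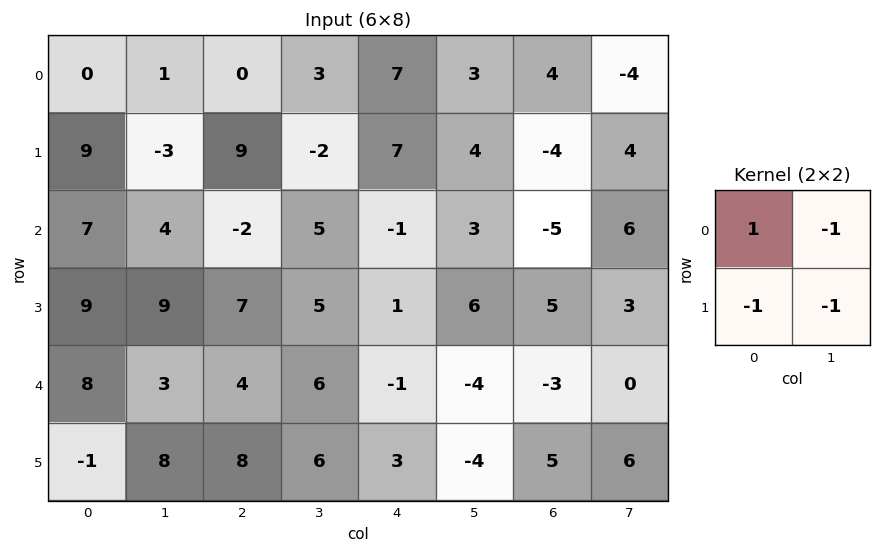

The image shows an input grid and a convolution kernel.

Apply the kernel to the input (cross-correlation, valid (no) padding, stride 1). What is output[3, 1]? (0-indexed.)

The receptive field on the input at this output position is [9 7 / 3 4]. Elementwise product with the kernel and sum: 9·1 + 7·-1 + 3·-1 + 4·-1.

-5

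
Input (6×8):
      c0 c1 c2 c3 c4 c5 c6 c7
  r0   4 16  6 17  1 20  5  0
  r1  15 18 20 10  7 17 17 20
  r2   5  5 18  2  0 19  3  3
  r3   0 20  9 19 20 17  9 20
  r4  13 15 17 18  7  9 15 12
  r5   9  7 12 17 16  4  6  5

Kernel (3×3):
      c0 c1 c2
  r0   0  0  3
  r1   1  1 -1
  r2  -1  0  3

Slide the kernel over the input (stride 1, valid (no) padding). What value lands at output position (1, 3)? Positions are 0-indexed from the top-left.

The receptive field on the input at this output position is [10 7 17 / 2 0 19 / 19 20 17]. Elementwise product with the kernel and sum: 17·3 + 2·1 + 0·1 + 19·-1 + 19·-1 + 17·3.

66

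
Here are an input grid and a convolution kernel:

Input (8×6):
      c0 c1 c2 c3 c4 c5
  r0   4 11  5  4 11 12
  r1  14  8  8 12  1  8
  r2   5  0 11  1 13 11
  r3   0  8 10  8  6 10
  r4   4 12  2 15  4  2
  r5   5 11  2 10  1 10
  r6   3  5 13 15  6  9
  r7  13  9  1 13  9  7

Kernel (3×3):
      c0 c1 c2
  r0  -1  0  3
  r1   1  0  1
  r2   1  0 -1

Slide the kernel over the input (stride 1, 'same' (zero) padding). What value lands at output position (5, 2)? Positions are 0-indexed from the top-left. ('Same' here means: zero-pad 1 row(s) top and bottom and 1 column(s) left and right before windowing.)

The receptive field on the zero-padded input at this output position is [12 2 15 / 11 2 10 / 5 13 15]. Elementwise product with the kernel and sum: 12·-1 + 15·3 + 11·1 + 10·1 + 5·1 + 15·-1.

44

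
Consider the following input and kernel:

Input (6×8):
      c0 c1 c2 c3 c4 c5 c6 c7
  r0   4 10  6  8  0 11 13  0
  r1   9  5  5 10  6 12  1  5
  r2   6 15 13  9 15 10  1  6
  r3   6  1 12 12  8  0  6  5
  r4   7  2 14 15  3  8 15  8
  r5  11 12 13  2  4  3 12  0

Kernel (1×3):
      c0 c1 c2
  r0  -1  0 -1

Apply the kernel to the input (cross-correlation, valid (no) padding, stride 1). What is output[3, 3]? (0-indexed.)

-12

The receptive field on the input at this output position is [12 8 0]. Elementwise product with the kernel and sum: 12·-1 + 0·-1.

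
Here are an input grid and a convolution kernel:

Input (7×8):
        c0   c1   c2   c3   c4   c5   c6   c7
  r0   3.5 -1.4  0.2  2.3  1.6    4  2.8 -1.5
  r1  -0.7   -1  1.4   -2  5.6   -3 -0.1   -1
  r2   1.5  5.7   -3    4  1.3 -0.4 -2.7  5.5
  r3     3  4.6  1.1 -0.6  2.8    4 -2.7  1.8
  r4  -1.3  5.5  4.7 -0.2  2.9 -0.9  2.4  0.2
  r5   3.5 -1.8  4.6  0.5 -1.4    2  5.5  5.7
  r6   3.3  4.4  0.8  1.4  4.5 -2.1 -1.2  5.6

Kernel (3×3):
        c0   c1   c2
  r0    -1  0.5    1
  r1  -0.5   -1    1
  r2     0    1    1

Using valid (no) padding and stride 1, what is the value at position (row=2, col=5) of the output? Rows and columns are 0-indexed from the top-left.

9.65

The receptive field on the input at this output position is [-0.4 -2.7 5.5 / 4 -2.7 1.8 / -0.9 2.4 0.2]. Elementwise product with the kernel and sum: -0.4·-1 + -2.7·0.5 + 5.5·1 + 4·-0.5 + -2.7·-1 + 1.8·1 + 2.4·1 + 0.2·1.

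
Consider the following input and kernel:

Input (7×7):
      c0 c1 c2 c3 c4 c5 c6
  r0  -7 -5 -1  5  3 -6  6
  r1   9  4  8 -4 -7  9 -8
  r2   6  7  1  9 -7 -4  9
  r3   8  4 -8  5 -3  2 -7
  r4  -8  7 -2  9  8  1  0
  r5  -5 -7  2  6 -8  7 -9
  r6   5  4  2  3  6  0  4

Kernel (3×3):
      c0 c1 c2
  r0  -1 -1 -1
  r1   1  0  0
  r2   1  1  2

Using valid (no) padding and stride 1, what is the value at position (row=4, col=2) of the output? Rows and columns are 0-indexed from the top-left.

4

The receptive field on the input at this output position is [-2 9 8 / 2 6 -8 / 2 3 6]. Elementwise product with the kernel and sum: -2·-1 + 9·-1 + 8·-1 + 2·1 + 2·1 + 3·1 + 6·2.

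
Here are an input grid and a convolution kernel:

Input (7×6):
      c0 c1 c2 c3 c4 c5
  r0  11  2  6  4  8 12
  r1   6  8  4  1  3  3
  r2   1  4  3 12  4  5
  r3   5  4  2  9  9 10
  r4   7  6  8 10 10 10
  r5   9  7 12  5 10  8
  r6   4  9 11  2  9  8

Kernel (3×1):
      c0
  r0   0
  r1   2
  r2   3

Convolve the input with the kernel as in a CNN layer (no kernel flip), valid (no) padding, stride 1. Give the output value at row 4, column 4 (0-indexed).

47

The receptive field on the input at this output position is [10 / 10 / 9]. Elementwise product with the kernel and sum: 10·2 + 9·3.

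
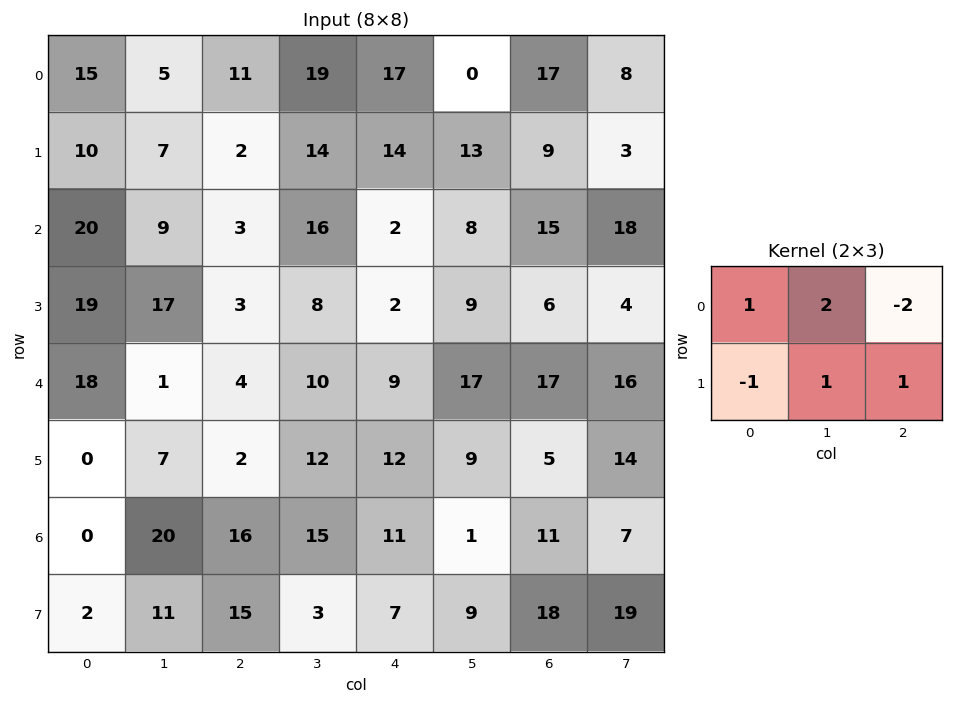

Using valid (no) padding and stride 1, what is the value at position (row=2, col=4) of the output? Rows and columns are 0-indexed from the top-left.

1

The receptive field on the input at this output position is [2 8 15 / 2 9 6]. Elementwise product with the kernel and sum: 2·1 + 8·2 + 15·-2 + 2·-1 + 9·1 + 6·1.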